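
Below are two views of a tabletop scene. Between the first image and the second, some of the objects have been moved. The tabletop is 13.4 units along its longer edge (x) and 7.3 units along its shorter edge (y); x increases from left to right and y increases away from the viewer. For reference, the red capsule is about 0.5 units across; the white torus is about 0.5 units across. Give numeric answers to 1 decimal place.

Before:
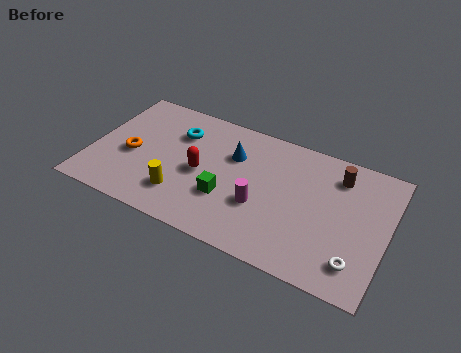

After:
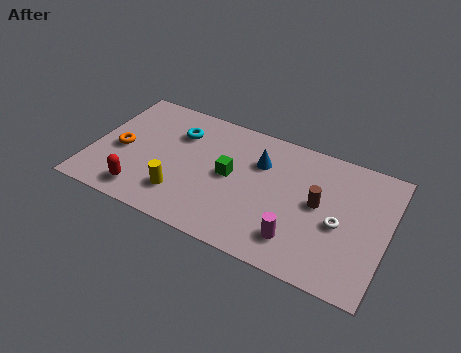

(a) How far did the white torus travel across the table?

1.9

From (12.2, 1.5) to (11.3, 3.2), the white torus covered √(0.9² + 1.7²) ≈ 1.9 units.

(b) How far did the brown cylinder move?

2.0

The brown cylinder was near (11.0, 5.8) before and (10.3, 3.9) after, so it travelled √(0.7² + 1.9²) ≈ 2.0 units.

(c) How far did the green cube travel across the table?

1.3

The green cube was near (6.3, 2.5) before and (6.3, 3.8) after, so it travelled √(0.0² + 1.3²) ≈ 1.3 units.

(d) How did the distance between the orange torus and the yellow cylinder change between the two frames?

+0.5

The distance was about 2.9 in the first image and 3.4 in the second, so they moved 0.5 units further apart.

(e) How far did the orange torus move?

0.5

From (1.8, 3.2) to (1.3, 3.3), the orange torus covered √(0.5² + 0.1²) ≈ 0.5 units.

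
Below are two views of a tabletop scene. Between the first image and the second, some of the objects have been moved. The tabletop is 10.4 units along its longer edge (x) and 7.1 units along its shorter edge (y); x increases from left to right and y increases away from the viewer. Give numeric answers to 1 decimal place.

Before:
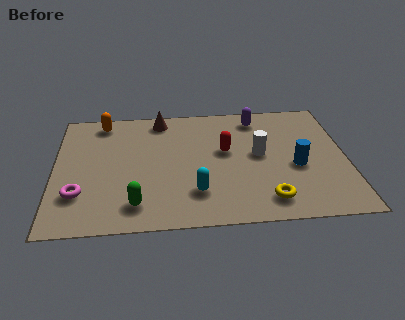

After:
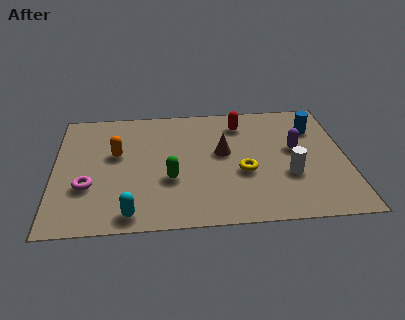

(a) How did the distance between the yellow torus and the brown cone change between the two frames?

-4.8

They were about 6.2 units apart before and 1.4 after — 4.8 units closer together.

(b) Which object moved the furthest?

the brown cone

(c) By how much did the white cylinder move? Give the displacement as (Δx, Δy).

(1.0, -1.3)

The white cylinder started near (7.3, 3.8) and ended near (8.3, 2.5).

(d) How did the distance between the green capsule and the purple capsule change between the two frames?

-1.7

They were about 6.4 units apart before and 4.7 after — 1.7 units closer together.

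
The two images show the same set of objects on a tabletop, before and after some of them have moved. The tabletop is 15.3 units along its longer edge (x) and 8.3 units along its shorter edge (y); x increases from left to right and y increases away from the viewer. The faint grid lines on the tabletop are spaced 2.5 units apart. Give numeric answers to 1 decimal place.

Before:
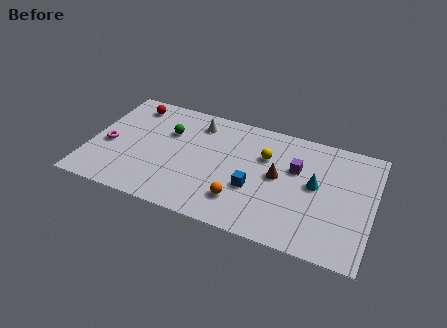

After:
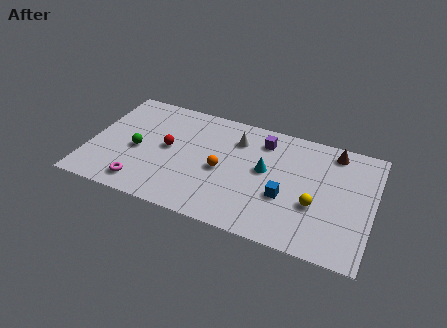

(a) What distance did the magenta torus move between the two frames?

3.1

The magenta torus moved from about (1.0, 3.6) to (3.1, 1.3), a distance of √(2.1² + 2.3²) ≈ 3.1.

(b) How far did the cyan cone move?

2.7

From (12.2, 4.5) to (9.5, 4.6), the cyan cone covered √(2.7² + 0.1²) ≈ 2.7 units.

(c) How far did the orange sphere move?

2.2

The orange sphere moved from about (8.4, 2.0) to (7.2, 3.8), a distance of √(1.2² + 1.8²) ≈ 2.2.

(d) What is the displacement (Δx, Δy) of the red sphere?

(2.3, -2.6)

The red sphere was at about (1.9, 7.0) and moved to about (4.2, 4.4).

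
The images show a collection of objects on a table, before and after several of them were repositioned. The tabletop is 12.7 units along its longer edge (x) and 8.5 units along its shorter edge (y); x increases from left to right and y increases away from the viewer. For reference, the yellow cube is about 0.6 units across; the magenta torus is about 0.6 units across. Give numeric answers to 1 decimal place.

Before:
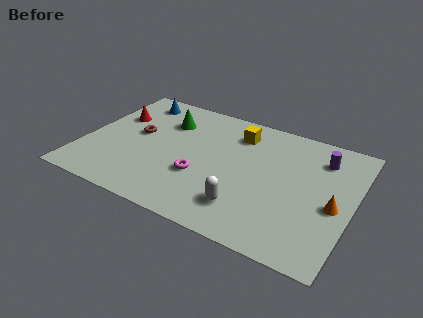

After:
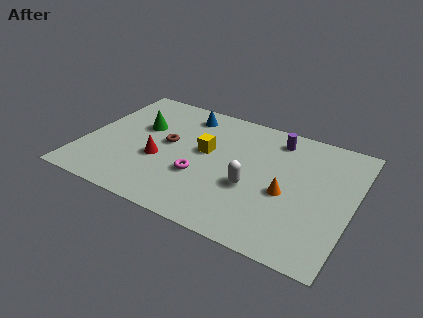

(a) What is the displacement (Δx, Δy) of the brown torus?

(1.5, -0.1)

The brown torus was at about (2.4, 4.7) and moved to about (3.9, 4.6).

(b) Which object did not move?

the magenta torus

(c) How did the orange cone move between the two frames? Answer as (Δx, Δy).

(-2.2, -0.1)

The orange cone was at about (11.9, 3.7) and moved to about (9.7, 3.6).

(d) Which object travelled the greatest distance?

the red cone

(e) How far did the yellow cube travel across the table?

2.3

From (7.0, 6.7) to (5.7, 4.8), the yellow cube covered √(1.3² + 1.9²) ≈ 2.3 units.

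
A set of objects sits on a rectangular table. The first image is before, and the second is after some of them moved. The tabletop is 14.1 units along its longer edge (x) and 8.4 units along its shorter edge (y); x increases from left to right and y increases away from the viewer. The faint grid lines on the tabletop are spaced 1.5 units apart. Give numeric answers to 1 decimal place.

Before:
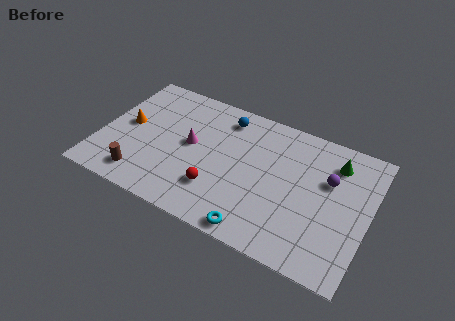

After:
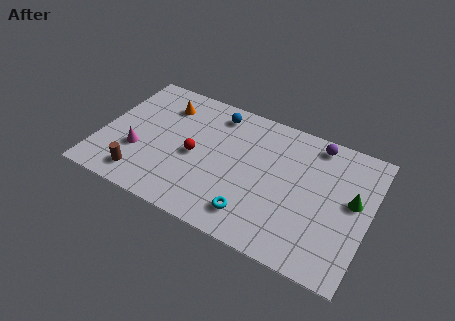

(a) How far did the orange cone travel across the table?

2.7

The orange cone moved from about (1.3, 4.4) to (3.0, 6.5), a distance of √(1.7² + 2.1²) ≈ 2.7.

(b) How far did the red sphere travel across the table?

2.1

The red sphere moved from about (6.4, 2.3) to (5.0, 3.9), a distance of √(1.4² + 1.6²) ≈ 2.1.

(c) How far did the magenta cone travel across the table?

3.1

The magenta cone moved from about (4.7, 4.5) to (2.1, 2.9), a distance of √(2.6² + 1.6²) ≈ 3.1.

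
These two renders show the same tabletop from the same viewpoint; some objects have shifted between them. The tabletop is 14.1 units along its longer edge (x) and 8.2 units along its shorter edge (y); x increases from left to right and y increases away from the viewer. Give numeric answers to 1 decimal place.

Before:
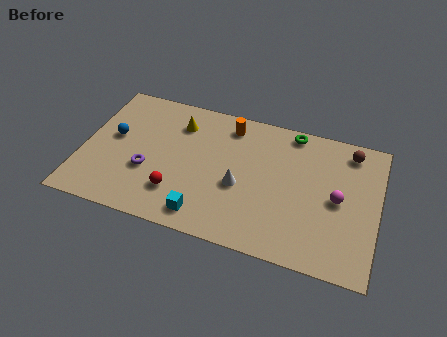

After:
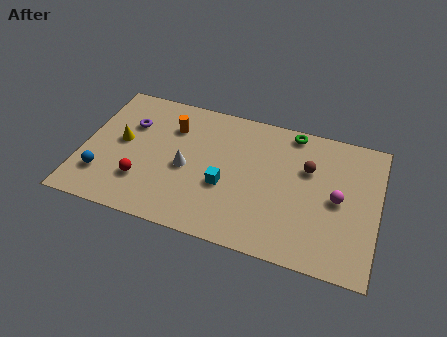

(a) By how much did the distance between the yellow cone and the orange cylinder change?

+0.3

They were about 2.5 units apart before and 2.8 after — 0.3 units further apart.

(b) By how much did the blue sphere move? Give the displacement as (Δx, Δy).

(-0.3, -2.5)

The blue sphere was at about (1.4, 4.6) and moved to about (1.1, 2.1).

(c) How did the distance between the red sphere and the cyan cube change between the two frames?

+2.3

Before: roughly 1.7 units apart; after: 4.0. That's 2.3 units further apart.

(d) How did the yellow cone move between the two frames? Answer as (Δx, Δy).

(-2.6, -1.9)

From the two frames, the yellow cone sits at roughly (4.4, 6.3) before and (1.8, 4.4) after.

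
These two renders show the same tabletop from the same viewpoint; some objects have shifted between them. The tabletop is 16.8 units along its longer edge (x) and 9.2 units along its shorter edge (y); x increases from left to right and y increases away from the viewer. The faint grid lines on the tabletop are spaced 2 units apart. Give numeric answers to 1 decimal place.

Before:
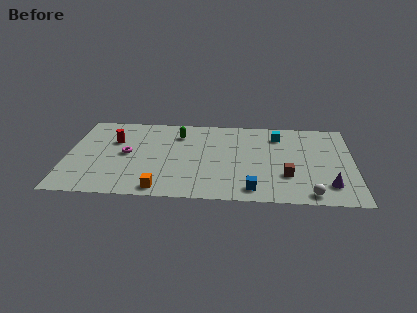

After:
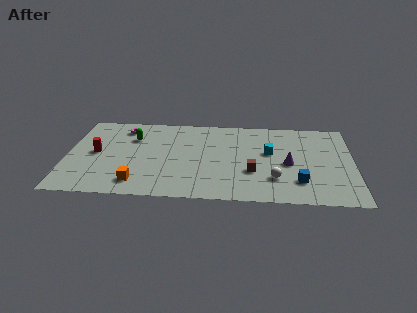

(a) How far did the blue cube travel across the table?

2.9

From (10.9, 1.3) to (13.6, 2.3), the blue cube covered √(2.7² + 1.0²) ≈ 2.9 units.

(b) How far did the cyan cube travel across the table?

2.0

The cyan cube was near (12.4, 7.3) before and (11.9, 5.4) after, so it travelled √(0.5² + 1.9²) ≈ 2.0 units.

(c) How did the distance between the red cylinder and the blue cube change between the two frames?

+2.6

The distance was about 9.5 in the first image and 12.1 in the second, so they moved 2.6 units further apart.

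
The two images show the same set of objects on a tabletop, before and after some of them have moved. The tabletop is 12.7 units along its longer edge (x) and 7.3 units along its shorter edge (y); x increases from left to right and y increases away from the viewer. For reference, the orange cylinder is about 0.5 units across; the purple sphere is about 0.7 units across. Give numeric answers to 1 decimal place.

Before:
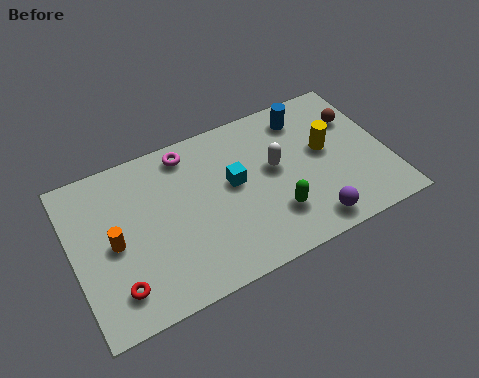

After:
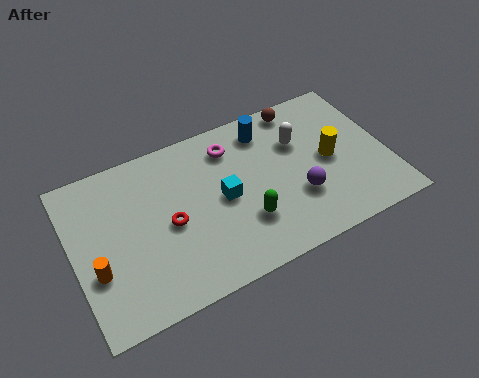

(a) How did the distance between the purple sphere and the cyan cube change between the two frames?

-1.0

They were about 4.1 units apart before and 3.1 after — 1.0 units closer together.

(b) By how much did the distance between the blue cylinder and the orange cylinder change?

-0.4

The distance was about 8.5 in the first image and 8.1 in the second, so they moved 0.4 units closer together.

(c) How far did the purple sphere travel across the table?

1.4

The purple sphere was near (9.2, 1.0) before and (8.9, 2.4) after, so it travelled √(0.3² + 1.4²) ≈ 1.4 units.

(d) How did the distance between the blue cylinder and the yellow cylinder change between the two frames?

+1.3

Before: roughly 2.0 units apart; after: 3.3. That's 1.3 units further apart.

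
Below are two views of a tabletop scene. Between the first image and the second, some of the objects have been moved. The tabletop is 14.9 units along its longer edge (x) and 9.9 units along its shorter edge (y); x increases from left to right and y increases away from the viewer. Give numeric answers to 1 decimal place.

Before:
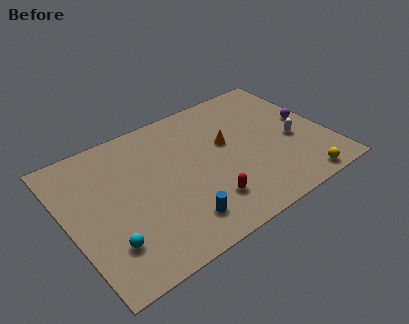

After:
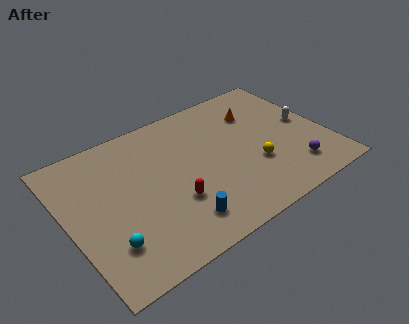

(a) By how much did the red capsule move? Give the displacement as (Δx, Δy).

(-1.7, 1.0)

The red capsule started near (7.4, 2.3) and ended near (5.7, 3.3).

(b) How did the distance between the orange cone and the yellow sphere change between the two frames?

-2.0

The distance was about 5.9 in the first image and 3.9 in the second, so they moved 2.0 units closer together.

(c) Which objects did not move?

the cyan sphere and the blue cylinder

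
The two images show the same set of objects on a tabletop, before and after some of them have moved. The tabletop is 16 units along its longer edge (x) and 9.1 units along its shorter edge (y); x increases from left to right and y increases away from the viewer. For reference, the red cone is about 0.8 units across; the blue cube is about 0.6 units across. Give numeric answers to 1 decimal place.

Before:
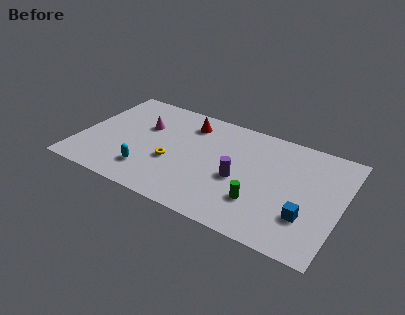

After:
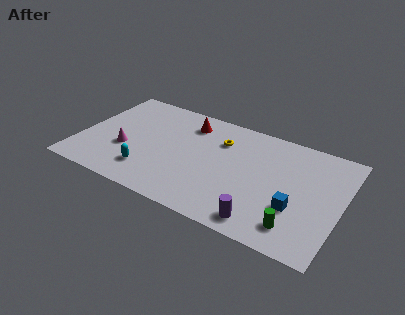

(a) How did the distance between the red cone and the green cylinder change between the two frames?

+2.3

They were about 6.9 units apart before and 9.2 after — 2.3 units further apart.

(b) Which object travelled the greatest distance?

the yellow torus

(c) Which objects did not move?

the cyan capsule and the red cone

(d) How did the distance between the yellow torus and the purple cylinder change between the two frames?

+2.2

Before: roughly 4.1 units apart; after: 6.3. That's 2.2 units further apart.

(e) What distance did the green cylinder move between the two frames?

2.5

The green cylinder was near (11.3, 2.6) before and (13.6, 1.7) after, so it travelled √(2.3² + 0.9²) ≈ 2.5 units.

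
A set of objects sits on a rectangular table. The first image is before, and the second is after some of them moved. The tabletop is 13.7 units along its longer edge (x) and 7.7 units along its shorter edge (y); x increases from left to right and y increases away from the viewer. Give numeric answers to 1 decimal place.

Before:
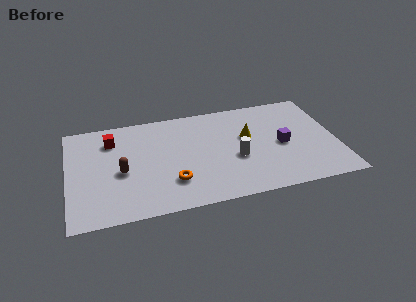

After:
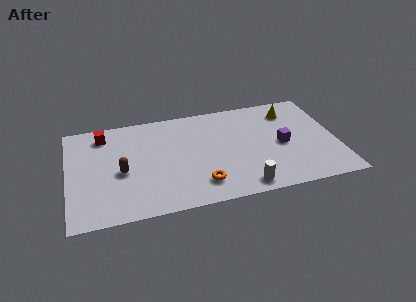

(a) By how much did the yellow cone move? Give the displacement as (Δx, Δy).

(2.3, 1.5)

The yellow cone was at about (9.2, 4.6) and moved to about (11.5, 6.1).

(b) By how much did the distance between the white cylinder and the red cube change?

+1.9

Before: roughly 6.8 units apart; after: 8.7. That's 1.9 units further apart.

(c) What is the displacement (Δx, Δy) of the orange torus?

(1.4, -0.5)

The orange torus started near (5.2, 2.1) and ended near (6.6, 1.6).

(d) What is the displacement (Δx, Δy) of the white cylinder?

(0.2, -2.2)

The white cylinder started near (8.5, 3.1) and ended near (8.7, 0.9).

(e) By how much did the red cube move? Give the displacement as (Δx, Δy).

(-0.4, 0.5)

From the two frames, the red cube sits at roughly (2.3, 5.9) before and (1.9, 6.4) after.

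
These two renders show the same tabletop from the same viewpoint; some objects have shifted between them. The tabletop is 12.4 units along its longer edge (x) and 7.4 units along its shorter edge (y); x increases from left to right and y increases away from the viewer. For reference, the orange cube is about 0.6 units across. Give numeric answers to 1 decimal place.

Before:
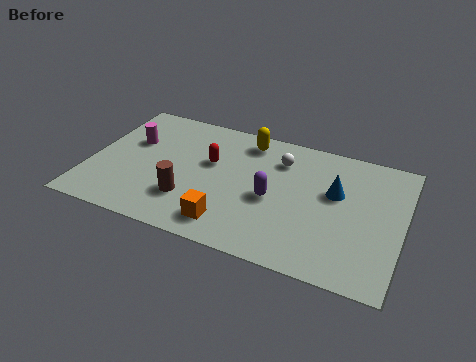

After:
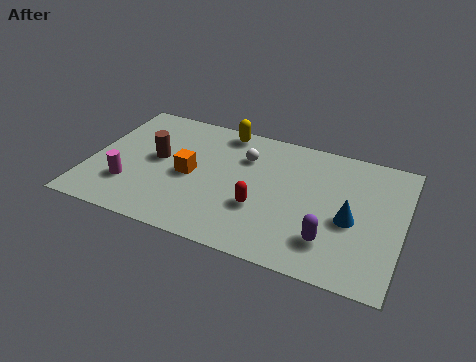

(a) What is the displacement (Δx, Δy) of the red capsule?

(2.2, -1.9)

The red capsule was at about (4.7, 4.5) and moved to about (6.9, 2.6).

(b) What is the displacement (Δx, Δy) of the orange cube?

(-1.8, 2.2)

From the two frames, the orange cube sits at roughly (5.8, 1.3) before and (4.0, 3.5) after.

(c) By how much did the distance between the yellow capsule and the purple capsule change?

+3.4

The distance was about 3.3 in the first image and 6.7 in the second, so they moved 3.4 units further apart.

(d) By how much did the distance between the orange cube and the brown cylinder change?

-0.4

They were about 1.9 units apart before and 1.5 after — 0.4 units closer together.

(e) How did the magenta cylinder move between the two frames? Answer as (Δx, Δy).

(0.2, -2.6)

From the two frames, the magenta cylinder sits at roughly (1.5, 4.7) before and (1.7, 2.1) after.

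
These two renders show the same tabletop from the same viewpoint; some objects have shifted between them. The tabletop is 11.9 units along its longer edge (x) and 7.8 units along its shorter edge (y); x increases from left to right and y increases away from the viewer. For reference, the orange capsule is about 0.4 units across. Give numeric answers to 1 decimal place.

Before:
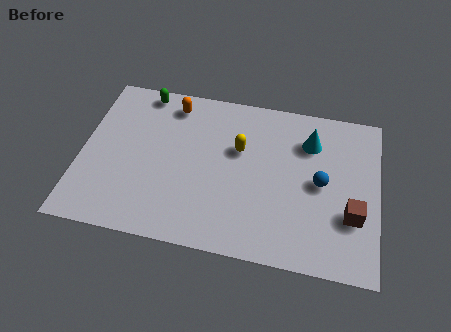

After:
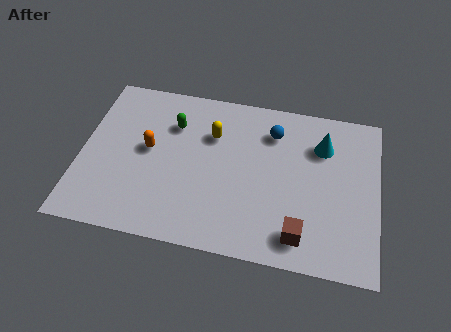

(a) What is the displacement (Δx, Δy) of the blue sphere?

(-2.0, 2.1)

From the two frames, the blue sphere sits at roughly (9.6, 3.9) before and (7.6, 6.0) after.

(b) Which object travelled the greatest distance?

the blue sphere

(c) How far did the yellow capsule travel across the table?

1.2

The yellow capsule was near (6.3, 4.9) before and (5.2, 5.4) after, so it travelled √(1.1² + 0.5²) ≈ 1.2 units.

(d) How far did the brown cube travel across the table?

2.4

The brown cube moved from about (10.9, 2.6) to (8.9, 1.3), a distance of √(2.0² + 1.3²) ≈ 2.4.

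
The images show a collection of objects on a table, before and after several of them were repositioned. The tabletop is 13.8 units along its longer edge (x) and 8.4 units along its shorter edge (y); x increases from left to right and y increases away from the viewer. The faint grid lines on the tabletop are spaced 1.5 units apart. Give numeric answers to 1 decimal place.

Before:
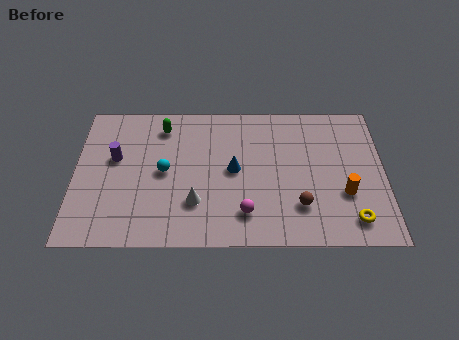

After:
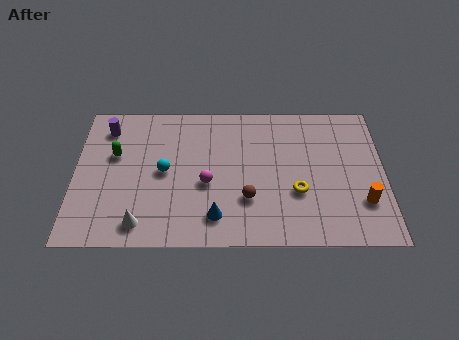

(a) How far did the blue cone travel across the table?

2.8

The blue cone moved from about (7.1, 4.3) to (6.3, 1.6), a distance of √(0.8² + 2.7²) ≈ 2.8.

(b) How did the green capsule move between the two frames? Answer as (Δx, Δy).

(-2.1, -1.7)

The green capsule was at about (3.9, 6.9) and moved to about (1.8, 5.2).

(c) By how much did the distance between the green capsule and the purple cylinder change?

-1.2

They were about 2.8 units apart before and 1.6 after — 1.2 units closer together.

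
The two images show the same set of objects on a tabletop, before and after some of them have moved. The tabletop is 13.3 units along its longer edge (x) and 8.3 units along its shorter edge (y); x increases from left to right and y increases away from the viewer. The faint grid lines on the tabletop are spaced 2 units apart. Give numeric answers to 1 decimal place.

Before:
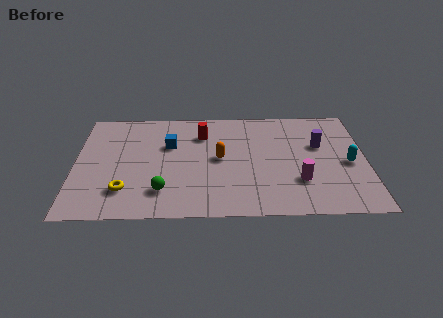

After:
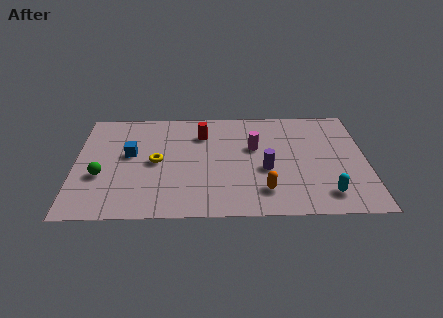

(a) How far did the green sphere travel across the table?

3.0

The green sphere moved from about (4.0, 1.9) to (1.2, 3.1), a distance of √(2.8² + 1.2²) ≈ 3.0.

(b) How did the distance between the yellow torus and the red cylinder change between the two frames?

-2.5

Before: roughly 5.5 units apart; after: 3.0. That's 2.5 units closer together.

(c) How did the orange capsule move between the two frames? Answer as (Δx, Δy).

(2.0, -2.5)

The orange capsule started near (6.6, 4.3) and ended near (8.6, 1.8).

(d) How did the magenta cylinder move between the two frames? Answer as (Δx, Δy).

(-2.0, 2.6)

From the two frames, the magenta cylinder sits at roughly (10.2, 2.5) before and (8.2, 5.1) after.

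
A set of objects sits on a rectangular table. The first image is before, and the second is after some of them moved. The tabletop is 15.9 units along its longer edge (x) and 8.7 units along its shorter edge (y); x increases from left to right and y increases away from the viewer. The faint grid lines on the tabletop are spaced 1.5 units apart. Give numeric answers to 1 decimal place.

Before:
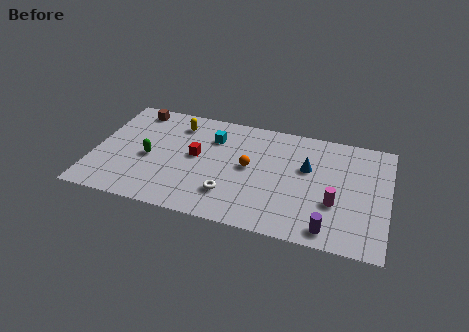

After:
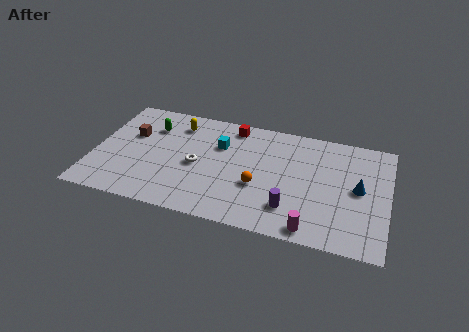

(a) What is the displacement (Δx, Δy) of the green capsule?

(-0.1, 2.5)

The green capsule was at about (3.0, 3.9) and moved to about (2.9, 6.4).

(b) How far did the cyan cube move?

0.6

The cyan cube moved from about (6.3, 6.4) to (6.7, 5.9), a distance of √(0.4² + 0.5²) ≈ 0.6.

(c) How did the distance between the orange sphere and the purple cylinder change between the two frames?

-3.5

Before: roughly 5.7 units apart; after: 2.2. That's 3.5 units closer together.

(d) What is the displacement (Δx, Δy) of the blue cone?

(2.8, -0.9)

From the two frames, the blue cone sits at roughly (11.5, 5.4) before and (14.3, 4.5) after.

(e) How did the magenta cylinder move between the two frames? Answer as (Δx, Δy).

(-1.1, -2.2)

The magenta cylinder started near (13.1, 3.1) and ended near (12.0, 0.9).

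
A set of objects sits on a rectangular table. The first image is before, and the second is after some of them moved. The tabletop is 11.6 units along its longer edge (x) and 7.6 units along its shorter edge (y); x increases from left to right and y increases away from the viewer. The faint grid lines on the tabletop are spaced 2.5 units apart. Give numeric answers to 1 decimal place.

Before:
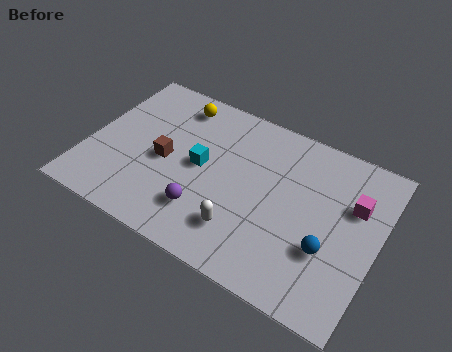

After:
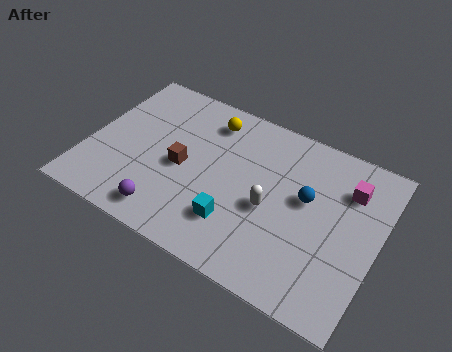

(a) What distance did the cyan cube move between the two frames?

2.5

From (4.5, 3.9) to (6.2, 2.0), the cyan cube covered √(1.7² + 1.9²) ≈ 2.5 units.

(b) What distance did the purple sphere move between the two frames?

1.6

The purple sphere was near (5.0, 1.9) before and (3.6, 1.1) after, so it travelled √(1.4² + 0.8²) ≈ 1.6 units.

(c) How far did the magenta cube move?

0.7

From (10.5, 5.0) to (10.2, 5.6), the magenta cube covered √(0.3² + 0.6²) ≈ 0.7 units.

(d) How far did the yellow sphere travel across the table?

1.4

From (3.1, 6.4) to (4.5, 6.2), the yellow sphere covered √(1.4² + 0.2²) ≈ 1.4 units.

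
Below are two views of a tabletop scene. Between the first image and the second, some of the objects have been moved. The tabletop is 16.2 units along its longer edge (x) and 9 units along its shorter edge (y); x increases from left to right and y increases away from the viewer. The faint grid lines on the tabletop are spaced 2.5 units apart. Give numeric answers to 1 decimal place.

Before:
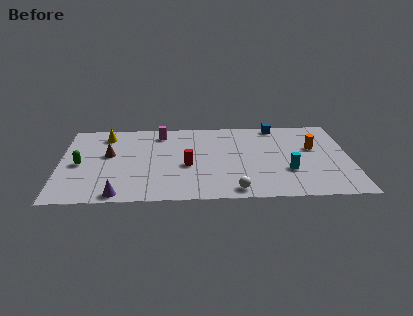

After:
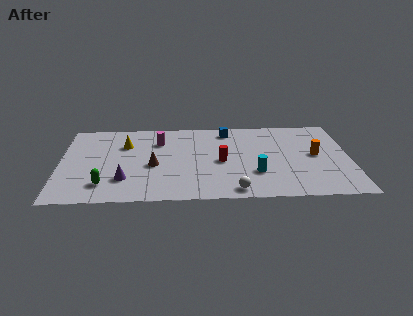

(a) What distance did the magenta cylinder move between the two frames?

0.9

The magenta cylinder was near (5.6, 7.5) before and (5.5, 6.6) after, so it travelled √(0.1² + 0.9²) ≈ 0.9 units.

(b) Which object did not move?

the white sphere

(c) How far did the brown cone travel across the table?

2.8

The brown cone moved from about (2.7, 5.2) to (5.2, 3.9), a distance of √(2.5² + 1.3²) ≈ 2.8.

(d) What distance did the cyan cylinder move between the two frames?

1.8

The cyan cylinder moved from about (12.7, 3.0) to (10.9, 2.8), a distance of √(1.8² + 0.2²) ≈ 1.8.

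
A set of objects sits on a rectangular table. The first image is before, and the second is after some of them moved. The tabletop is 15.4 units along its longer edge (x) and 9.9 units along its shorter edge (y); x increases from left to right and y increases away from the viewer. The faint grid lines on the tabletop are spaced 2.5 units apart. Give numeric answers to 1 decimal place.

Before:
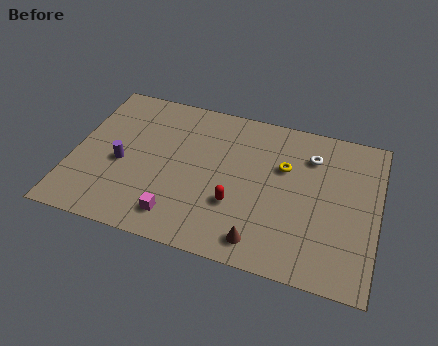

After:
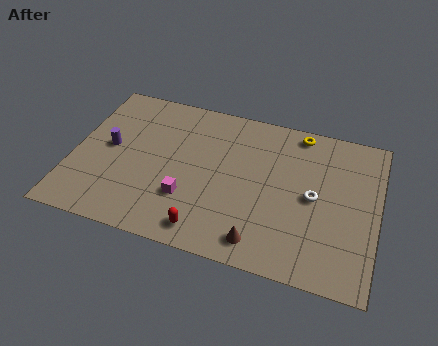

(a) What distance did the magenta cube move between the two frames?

1.4

The magenta cube moved from about (5.6, 1.7) to (6.0, 3.0), a distance of √(0.4² + 1.3²) ≈ 1.4.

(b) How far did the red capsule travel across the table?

2.4

The red capsule was near (8.4, 3.3) before and (7.1, 1.3) after, so it travelled √(1.3² + 2.0²) ≈ 2.4 units.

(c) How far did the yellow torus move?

2.6

The yellow torus was near (10.6, 6.4) before and (11.2, 8.9) after, so it travelled √(0.6² + 2.5²) ≈ 2.6 units.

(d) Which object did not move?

the brown cone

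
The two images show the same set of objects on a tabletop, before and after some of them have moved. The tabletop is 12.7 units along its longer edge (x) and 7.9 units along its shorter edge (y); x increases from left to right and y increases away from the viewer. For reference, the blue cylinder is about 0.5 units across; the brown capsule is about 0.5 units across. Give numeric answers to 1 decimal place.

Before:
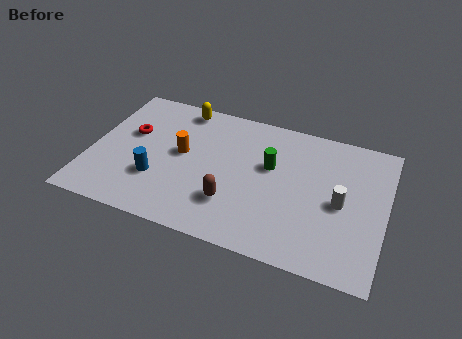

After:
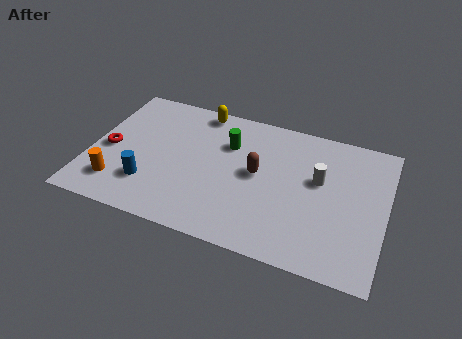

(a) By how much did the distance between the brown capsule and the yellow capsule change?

-1.5

Before: roughly 5.5 units apart; after: 4.0. That's 1.5 units closer together.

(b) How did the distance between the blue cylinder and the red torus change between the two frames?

-0.3

The distance was about 2.7 in the first image and 2.4 in the second, so they moved 0.3 units closer together.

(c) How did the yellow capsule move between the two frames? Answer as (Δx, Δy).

(0.8, 0.1)

The yellow capsule was at about (3.6, 7.0) and moved to about (4.4, 7.1).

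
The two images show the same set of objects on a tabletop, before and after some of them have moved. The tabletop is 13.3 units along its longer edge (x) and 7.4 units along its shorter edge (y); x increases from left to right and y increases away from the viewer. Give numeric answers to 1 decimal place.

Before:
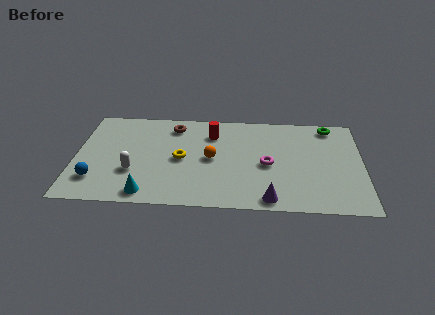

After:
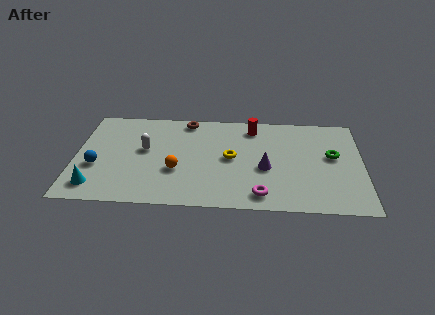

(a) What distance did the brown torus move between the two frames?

0.8

From (4.5, 6.1) to (5.1, 6.6), the brown torus covered √(0.6² + 0.5²) ≈ 0.8 units.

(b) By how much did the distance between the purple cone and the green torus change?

-3.1

The distance was about 6.4 in the first image and 3.3 in the second, so they moved 3.1 units closer together.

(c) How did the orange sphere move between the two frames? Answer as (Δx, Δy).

(-1.6, -1.0)

The orange sphere was at about (6.3, 3.7) and moved to about (4.7, 2.7).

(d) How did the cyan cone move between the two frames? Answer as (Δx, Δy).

(-2.4, 0.4)

The cyan cone was at about (3.4, 0.9) and moved to about (1.0, 1.3).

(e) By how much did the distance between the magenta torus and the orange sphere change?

+1.6

They were about 2.6 units apart before and 4.2 after — 1.6 units further apart.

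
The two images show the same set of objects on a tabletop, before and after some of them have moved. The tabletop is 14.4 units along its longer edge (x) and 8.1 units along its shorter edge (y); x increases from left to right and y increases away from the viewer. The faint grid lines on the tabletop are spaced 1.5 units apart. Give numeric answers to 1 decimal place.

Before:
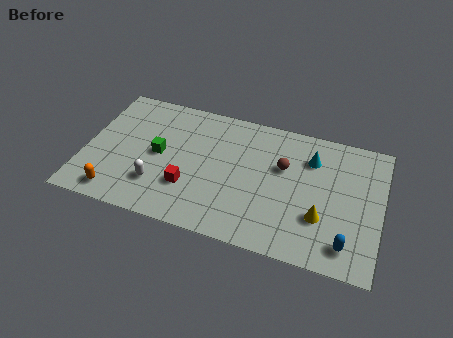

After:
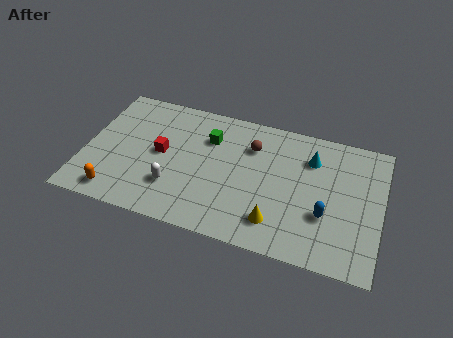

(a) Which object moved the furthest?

the green cube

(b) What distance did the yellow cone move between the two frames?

2.3

The yellow cone was near (11.6, 2.6) before and (9.5, 1.7) after, so it travelled √(2.1² + 0.9²) ≈ 2.3 units.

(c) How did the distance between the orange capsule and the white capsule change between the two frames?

+0.8

The distance was about 2.2 in the first image and 3.0 in the second, so they moved 0.8 units further apart.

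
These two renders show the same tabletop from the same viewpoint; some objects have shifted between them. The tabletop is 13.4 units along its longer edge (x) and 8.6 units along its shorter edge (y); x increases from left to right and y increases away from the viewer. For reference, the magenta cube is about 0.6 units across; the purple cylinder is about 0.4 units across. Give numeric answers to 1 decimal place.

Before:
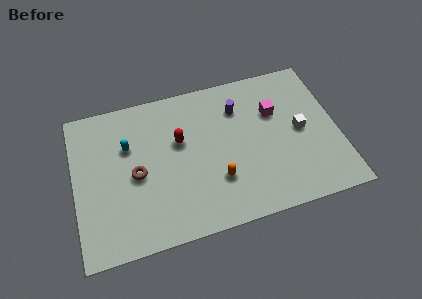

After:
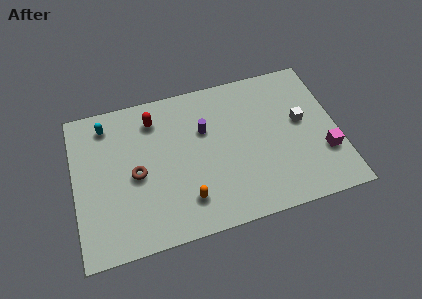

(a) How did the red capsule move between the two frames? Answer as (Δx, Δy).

(-1.2, 1.6)

The red capsule was at about (5.4, 5.3) and moved to about (4.2, 6.9).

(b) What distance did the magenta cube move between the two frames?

3.8

The magenta cube moved from about (10.3, 5.7) to (12.6, 2.7), a distance of √(2.3² + 3.0²) ≈ 3.8.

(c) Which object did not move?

the brown torus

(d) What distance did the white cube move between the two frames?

0.5

The white cube moved from about (11.5, 4.3) to (11.6, 4.8), a distance of √(0.1² + 0.5²) ≈ 0.5.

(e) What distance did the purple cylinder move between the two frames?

2.0

From (8.5, 6.4) to (6.7, 5.6), the purple cylinder covered √(1.8² + 0.8²) ≈ 2.0 units.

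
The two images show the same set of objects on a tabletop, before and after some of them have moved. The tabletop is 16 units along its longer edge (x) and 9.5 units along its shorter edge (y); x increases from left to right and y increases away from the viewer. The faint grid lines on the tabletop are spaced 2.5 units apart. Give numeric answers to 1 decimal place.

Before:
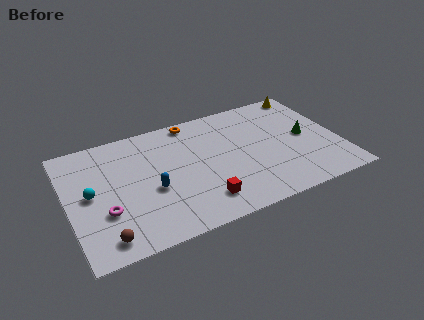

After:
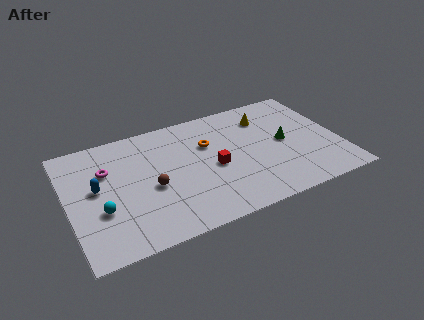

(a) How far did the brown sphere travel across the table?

4.1

From (1.8, 1.3) to (4.8, 4.1), the brown sphere covered √(3.0² + 2.8²) ≈ 4.1 units.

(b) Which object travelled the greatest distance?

the brown sphere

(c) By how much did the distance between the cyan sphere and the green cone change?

-1.7

The distance was about 12.8 in the first image and 11.1 in the second, so they moved 1.7 units closer together.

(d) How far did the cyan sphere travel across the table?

1.6

The cyan sphere moved from about (1.3, 4.9) to (1.8, 3.4), a distance of √(0.5² + 1.5²) ≈ 1.6.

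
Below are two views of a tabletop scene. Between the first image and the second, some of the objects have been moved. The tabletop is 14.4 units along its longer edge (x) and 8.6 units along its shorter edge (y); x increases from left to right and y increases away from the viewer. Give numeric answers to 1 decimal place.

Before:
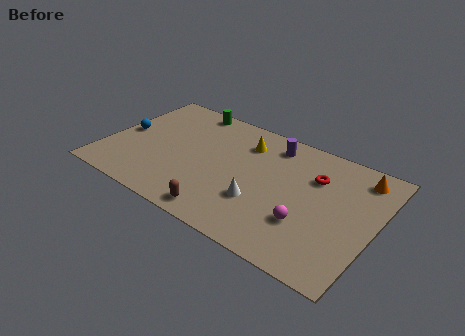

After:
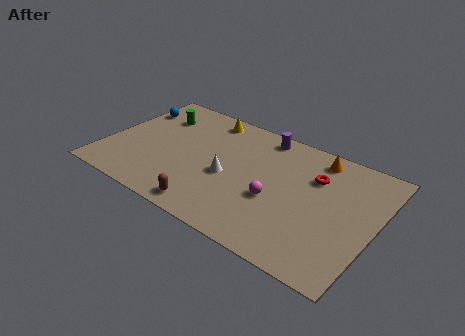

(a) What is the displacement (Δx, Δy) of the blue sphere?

(0.0, 2.1)

The blue sphere was at about (0.8, 4.3) and moved to about (0.8, 6.4).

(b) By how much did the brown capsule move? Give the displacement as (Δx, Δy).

(-0.7, 0.0)

The brown capsule started near (6.9, 1.0) and ended near (6.2, 1.0).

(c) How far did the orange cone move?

2.3

The orange cone was near (13.2, 7.2) before and (10.9, 7.4) after, so it travelled √(2.3² + 0.2²) ≈ 2.3 units.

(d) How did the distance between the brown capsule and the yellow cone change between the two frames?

+1.0

The distance was about 5.6 in the first image and 6.6 in the second, so they moved 1.0 units further apart.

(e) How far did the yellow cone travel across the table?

2.5

From (7.1, 6.6) to (4.8, 7.5), the yellow cone covered √(2.3² + 0.9²) ≈ 2.5 units.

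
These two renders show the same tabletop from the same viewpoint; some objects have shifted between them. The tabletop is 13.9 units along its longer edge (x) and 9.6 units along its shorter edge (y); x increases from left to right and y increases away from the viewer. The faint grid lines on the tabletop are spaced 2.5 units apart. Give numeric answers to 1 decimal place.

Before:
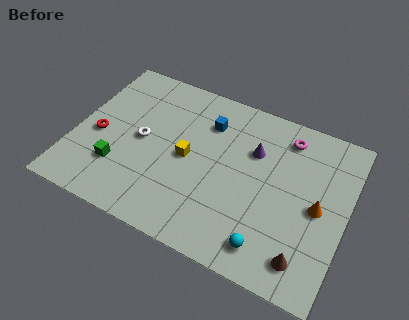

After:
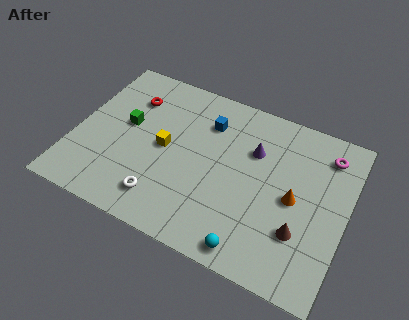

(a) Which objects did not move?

the purple cone and the blue cube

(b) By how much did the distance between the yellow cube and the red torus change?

-1.5

The distance was about 4.6 in the first image and 3.1 in the second, so they moved 1.5 units closer together.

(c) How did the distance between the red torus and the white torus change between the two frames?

+3.5

Before: roughly 2.3 units apart; after: 5.8. That's 3.5 units further apart.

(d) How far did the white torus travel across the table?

3.4

The white torus moved from about (3.4, 4.8) to (4.9, 1.8), a distance of √(1.5² + 3.0²) ≈ 3.4.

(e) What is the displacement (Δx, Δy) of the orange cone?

(-1.2, 0.0)

From the two frames, the orange cone sits at roughly (12.5, 4.6) before and (11.3, 4.6) after.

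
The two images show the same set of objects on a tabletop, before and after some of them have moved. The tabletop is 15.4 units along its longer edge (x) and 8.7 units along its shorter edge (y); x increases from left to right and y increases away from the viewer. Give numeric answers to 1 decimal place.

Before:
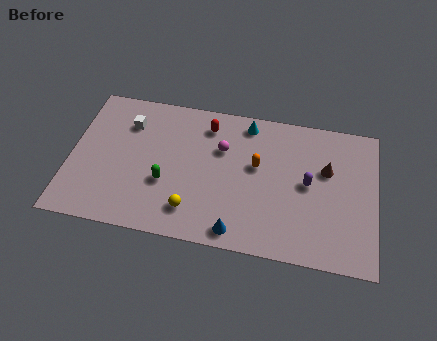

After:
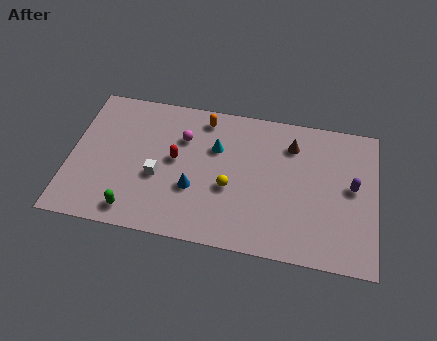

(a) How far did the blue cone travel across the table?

3.1

From (8.6, 1.0) to (6.3, 3.1), the blue cone covered √(2.3² + 2.1²) ≈ 3.1 units.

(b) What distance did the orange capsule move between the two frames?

3.7

From (9.4, 5.1) to (6.6, 7.5), the orange capsule covered √(2.8² + 2.4²) ≈ 3.7 units.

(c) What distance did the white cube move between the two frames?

3.4

From (2.8, 6.5) to (4.5, 3.5), the white cube covered √(1.7² + 3.0²) ≈ 3.4 units.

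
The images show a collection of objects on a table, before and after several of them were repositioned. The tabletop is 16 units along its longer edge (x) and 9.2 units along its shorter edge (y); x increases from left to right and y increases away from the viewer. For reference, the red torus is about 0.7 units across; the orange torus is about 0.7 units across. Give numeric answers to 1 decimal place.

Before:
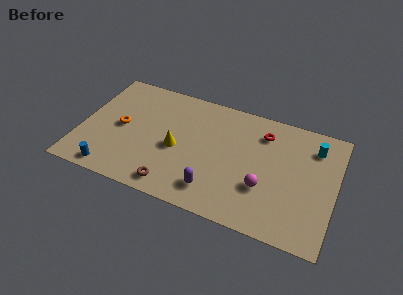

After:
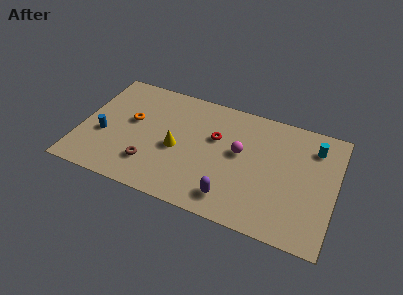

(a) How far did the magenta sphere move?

2.7

The magenta sphere was near (11.7, 3.1) before and (10.0, 5.2) after, so it travelled √(1.7² + 2.1²) ≈ 2.7 units.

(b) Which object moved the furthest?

the red torus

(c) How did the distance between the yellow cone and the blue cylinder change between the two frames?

-0.3

The distance was about 4.9 in the first image and 4.6 in the second, so they moved 0.3 units closer together.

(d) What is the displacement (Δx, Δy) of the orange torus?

(0.6, 0.7)

The orange torus was at about (2.5, 4.6) and moved to about (3.1, 5.3).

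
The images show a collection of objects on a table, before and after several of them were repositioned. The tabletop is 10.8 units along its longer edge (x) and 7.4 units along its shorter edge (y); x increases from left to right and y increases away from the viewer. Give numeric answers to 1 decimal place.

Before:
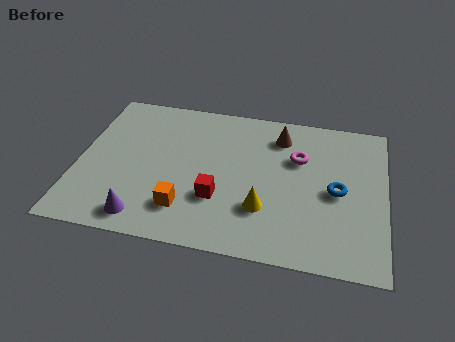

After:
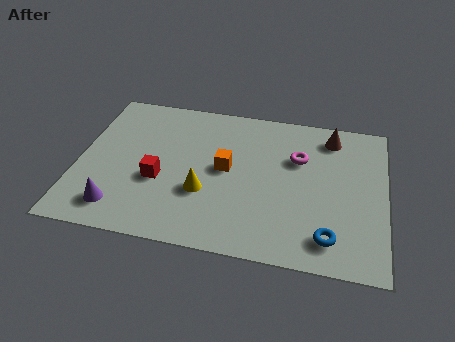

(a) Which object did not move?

the magenta torus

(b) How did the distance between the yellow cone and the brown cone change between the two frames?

+1.9

The distance was about 3.7 in the first image and 5.6 in the second, so they moved 1.9 units further apart.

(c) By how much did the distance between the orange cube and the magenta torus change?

-2.3

The distance was about 5.0 in the first image and 2.7 in the second, so they moved 2.3 units closer together.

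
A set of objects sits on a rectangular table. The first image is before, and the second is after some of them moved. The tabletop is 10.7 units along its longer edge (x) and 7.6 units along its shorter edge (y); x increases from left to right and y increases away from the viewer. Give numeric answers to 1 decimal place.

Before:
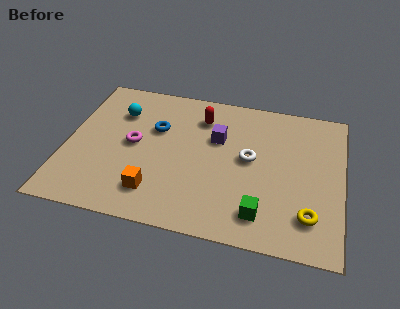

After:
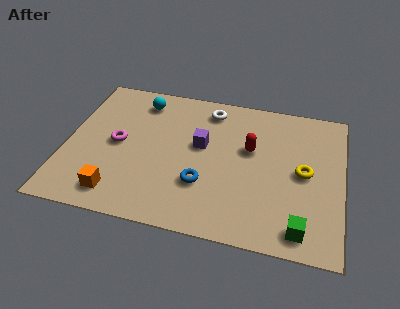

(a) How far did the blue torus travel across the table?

3.2

From (3.4, 4.9) to (5.4, 2.4), the blue torus covered √(2.0² + 2.5²) ≈ 3.2 units.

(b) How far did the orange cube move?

1.5

From (3.6, 1.6) to (2.2, 1.2), the orange cube covered √(1.4² + 0.4²) ≈ 1.5 units.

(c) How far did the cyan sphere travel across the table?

1.1

The cyan sphere moved from about (1.9, 5.5) to (2.7, 6.3), a distance of √(0.8² + 0.8²) ≈ 1.1.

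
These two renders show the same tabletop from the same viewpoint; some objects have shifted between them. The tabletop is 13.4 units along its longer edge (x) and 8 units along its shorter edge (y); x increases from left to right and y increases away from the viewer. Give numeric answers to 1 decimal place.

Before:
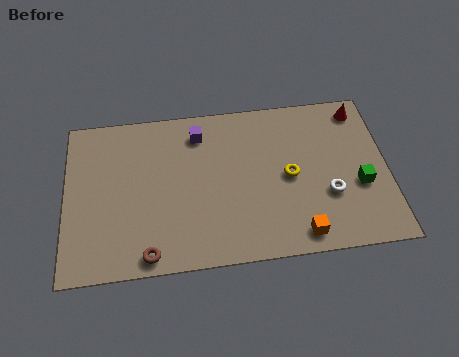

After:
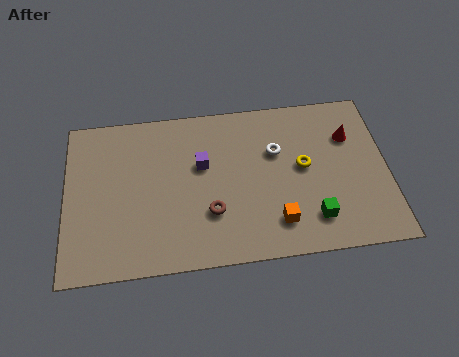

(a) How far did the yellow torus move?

0.7

The yellow torus moved from about (9.3, 3.9) to (9.9, 4.3), a distance of √(0.6² + 0.4²) ≈ 0.7.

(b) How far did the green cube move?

2.4

The green cube moved from about (12.2, 3.1) to (10.2, 1.7), a distance of √(2.0² + 1.4²) ≈ 2.4.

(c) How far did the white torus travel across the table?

3.2

The white torus was near (10.9, 2.8) before and (8.8, 5.2) after, so it travelled √(2.1² + 2.4²) ≈ 3.2 units.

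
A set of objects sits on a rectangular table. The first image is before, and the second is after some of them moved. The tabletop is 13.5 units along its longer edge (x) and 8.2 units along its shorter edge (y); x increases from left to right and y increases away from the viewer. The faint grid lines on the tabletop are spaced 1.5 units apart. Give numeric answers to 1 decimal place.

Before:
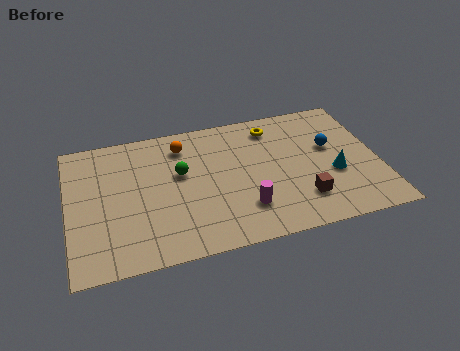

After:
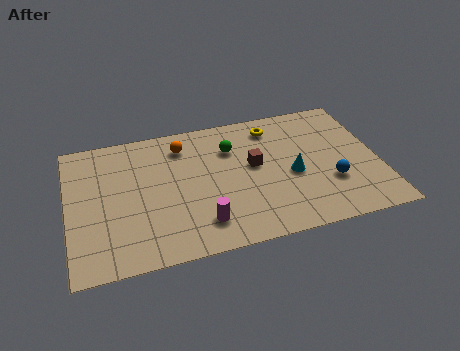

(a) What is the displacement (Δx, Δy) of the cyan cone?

(-1.8, 0.4)

The cyan cone started near (11.5, 3.2) and ended near (9.7, 3.6).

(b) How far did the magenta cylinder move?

1.9

The magenta cylinder was near (7.5, 2.1) before and (5.6, 1.7) after, so it travelled √(1.9² + 0.4²) ≈ 1.9 units.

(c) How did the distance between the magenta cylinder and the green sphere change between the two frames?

+0.7

The distance was about 3.8 in the first image and 4.5 in the second, so they moved 0.7 units further apart.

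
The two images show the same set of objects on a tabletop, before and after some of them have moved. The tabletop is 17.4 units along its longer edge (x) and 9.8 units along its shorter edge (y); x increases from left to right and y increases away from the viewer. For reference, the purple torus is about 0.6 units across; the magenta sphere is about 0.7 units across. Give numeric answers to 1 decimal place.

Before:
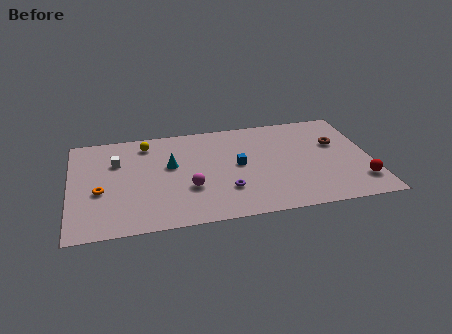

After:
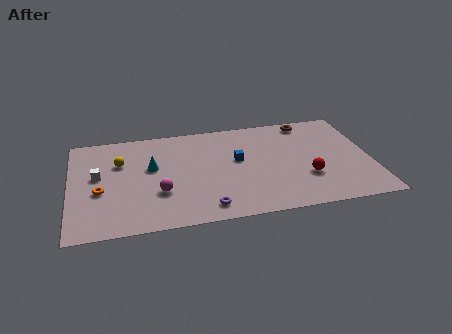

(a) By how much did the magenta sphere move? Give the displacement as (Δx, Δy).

(-1.7, -0.1)

The magenta sphere started near (6.8, 3.4) and ended near (5.1, 3.3).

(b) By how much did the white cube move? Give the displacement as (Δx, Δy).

(-1.1, -1.2)

From the two frames, the white cube sits at roughly (2.7, 6.7) before and (1.6, 5.5) after.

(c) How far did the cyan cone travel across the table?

1.1

From (5.8, 5.8) to (4.7, 5.8), the cyan cone covered √(1.1² + 0.0²) ≈ 1.1 units.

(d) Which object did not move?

the orange torus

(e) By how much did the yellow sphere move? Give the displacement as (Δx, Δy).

(-1.6, -1.6)

From the two frames, the yellow sphere sits at roughly (4.5, 8.2) before and (2.9, 6.6) after.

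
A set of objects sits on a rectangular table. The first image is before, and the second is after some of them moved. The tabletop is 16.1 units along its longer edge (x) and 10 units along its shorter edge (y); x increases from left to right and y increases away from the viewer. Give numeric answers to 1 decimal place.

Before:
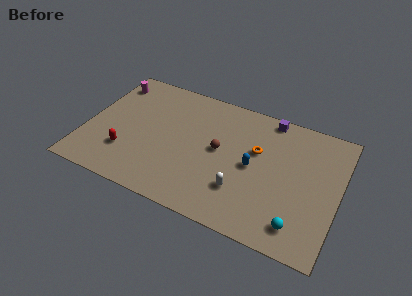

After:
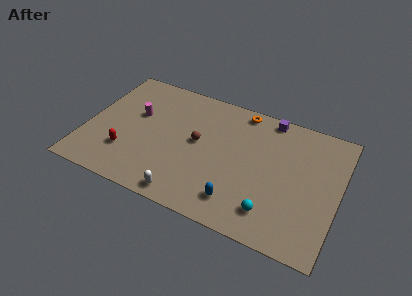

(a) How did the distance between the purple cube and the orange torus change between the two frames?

-1.1

They were about 2.9 units apart before and 1.8 after — 1.1 units closer together.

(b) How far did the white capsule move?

3.8

The white capsule moved from about (10.2, 2.8) to (6.9, 1.0), a distance of √(3.3² + 1.8²) ≈ 3.8.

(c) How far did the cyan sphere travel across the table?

1.7

The cyan sphere was near (13.9, 1.7) before and (12.2, 2.0) after, so it travelled √(1.7² + 0.3²) ≈ 1.7 units.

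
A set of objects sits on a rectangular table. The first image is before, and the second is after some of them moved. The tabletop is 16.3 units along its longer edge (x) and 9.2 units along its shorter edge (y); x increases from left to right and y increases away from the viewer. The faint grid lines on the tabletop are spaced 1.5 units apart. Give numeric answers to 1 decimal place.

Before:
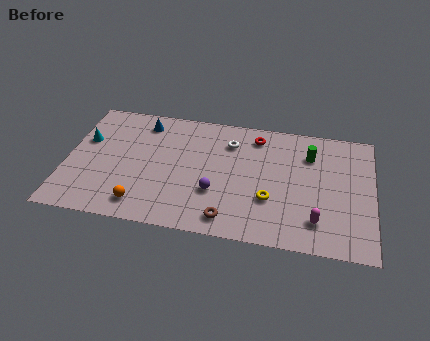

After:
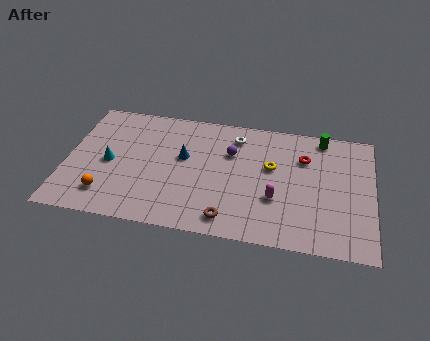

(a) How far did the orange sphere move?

1.9

The orange sphere was near (4.2, 1.5) before and (2.3, 1.9) after, so it travelled √(1.9² + 0.4²) ≈ 1.9 units.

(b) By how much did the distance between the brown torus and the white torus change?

+0.5

The distance was about 5.7 in the first image and 6.2 in the second, so they moved 0.5 units further apart.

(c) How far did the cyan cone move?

2.1

The cyan cone moved from about (0.9, 5.8) to (2.3, 4.3), a distance of √(1.4² + 1.5²) ≈ 2.1.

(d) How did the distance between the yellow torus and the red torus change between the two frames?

-2.7

Before: roughly 4.7 units apart; after: 2.0. That's 2.7 units closer together.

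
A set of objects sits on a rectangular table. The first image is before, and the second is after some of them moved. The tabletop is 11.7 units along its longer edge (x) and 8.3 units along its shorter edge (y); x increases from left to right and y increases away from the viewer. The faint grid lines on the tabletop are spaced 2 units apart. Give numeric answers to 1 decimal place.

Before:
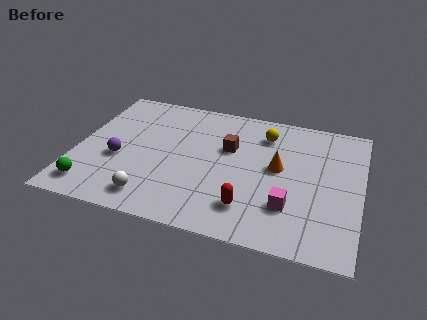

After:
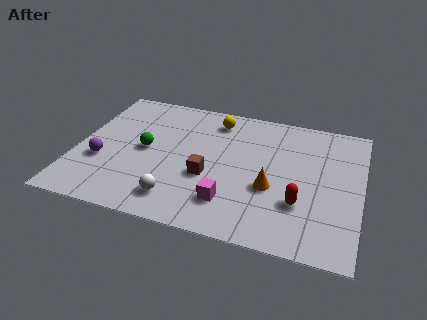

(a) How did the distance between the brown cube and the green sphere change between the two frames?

-3.7

The distance was about 6.6 in the first image and 2.9 in the second, so they moved 3.7 units closer together.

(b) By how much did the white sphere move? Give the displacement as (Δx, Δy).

(1.0, 0.2)

The white sphere was at about (3.4, 1.3) and moved to about (4.4, 1.5).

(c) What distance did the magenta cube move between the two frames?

2.4

The magenta cube moved from about (8.9, 2.3) to (6.5, 1.9), a distance of √(2.4² + 0.4²) ≈ 2.4.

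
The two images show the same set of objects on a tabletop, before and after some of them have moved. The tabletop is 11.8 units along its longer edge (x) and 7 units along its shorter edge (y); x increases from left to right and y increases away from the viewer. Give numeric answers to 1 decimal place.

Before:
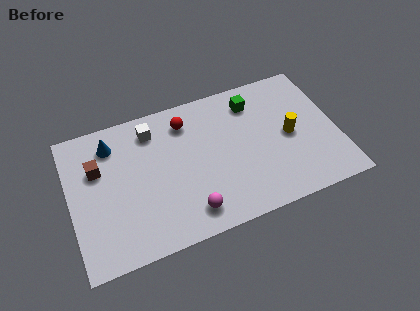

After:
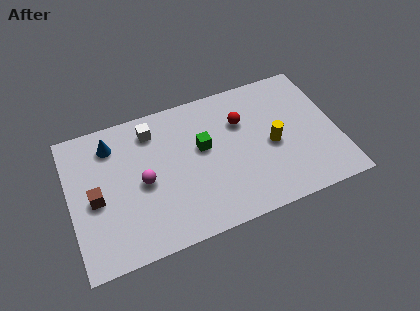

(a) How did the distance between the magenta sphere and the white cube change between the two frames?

-2.2

The distance was about 4.7 in the first image and 2.5 in the second, so they moved 2.2 units closer together.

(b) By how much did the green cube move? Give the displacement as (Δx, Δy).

(-2.4, -1.5)

The green cube was at about (8.3, 5.6) and moved to about (5.9, 4.1).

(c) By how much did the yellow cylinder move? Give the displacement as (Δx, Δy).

(-0.8, -0.2)

The yellow cylinder was at about (9.7, 3.4) and moved to about (8.9, 3.2).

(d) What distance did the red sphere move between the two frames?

2.5

From (5.3, 5.6) to (7.7, 4.8), the red sphere covered √(2.4² + 0.8²) ≈ 2.5 units.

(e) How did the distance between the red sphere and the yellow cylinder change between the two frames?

-2.9

They were about 4.9 units apart before and 2.0 after — 2.9 units closer together.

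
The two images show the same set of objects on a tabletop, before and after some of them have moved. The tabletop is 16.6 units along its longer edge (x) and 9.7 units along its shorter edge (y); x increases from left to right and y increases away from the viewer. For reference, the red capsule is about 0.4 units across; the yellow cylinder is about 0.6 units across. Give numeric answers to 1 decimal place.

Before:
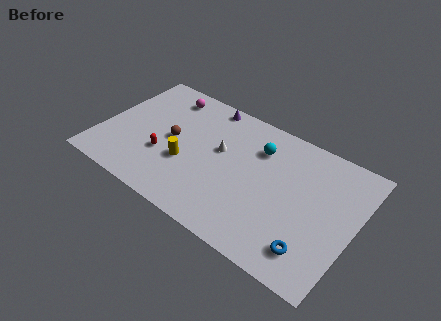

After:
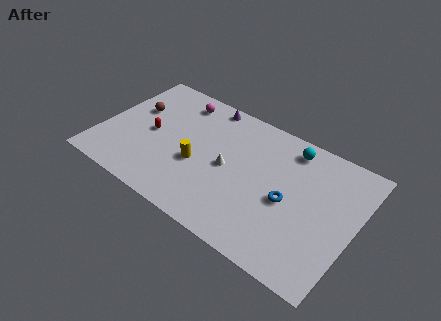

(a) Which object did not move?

the purple cone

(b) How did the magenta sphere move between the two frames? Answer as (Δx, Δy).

(0.9, 0.0)

The magenta sphere was at about (3.5, 8.2) and moved to about (4.4, 8.2).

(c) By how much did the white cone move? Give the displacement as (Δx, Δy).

(0.7, -1.0)

The white cone was at about (7.7, 5.7) and moved to about (8.4, 4.7).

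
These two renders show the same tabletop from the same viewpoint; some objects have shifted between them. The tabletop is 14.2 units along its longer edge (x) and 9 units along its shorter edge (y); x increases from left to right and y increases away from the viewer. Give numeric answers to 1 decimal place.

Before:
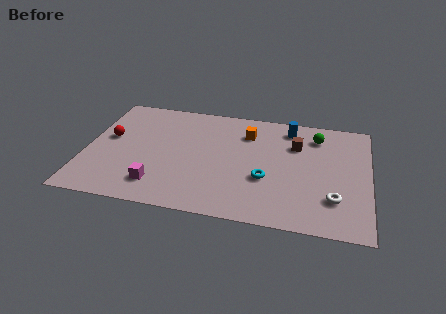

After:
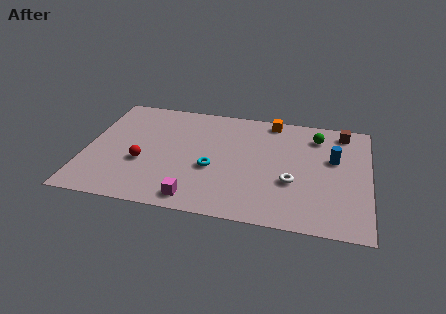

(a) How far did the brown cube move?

2.7

From (10.5, 6.3) to (12.8, 7.8), the brown cube covered √(2.3² + 1.5²) ≈ 2.7 units.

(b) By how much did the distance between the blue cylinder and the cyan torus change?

+1.9

They were about 4.4 units apart before and 6.3 after — 1.9 units further apart.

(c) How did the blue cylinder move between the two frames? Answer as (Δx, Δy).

(2.3, -2.1)

From the two frames, the blue cylinder sits at roughly (10.1, 7.6) before and (12.4, 5.5) after.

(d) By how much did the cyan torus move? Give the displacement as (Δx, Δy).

(-2.7, 0.3)

From the two frames, the cyan torus sits at roughly (9.1, 3.3) before and (6.4, 3.6) after.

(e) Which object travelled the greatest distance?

the blue cylinder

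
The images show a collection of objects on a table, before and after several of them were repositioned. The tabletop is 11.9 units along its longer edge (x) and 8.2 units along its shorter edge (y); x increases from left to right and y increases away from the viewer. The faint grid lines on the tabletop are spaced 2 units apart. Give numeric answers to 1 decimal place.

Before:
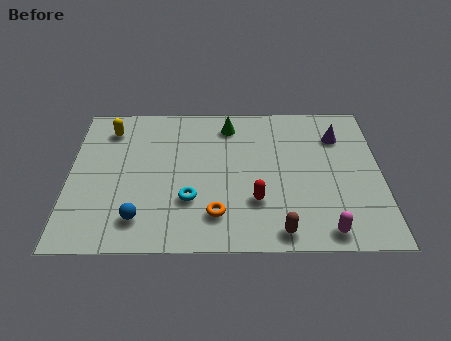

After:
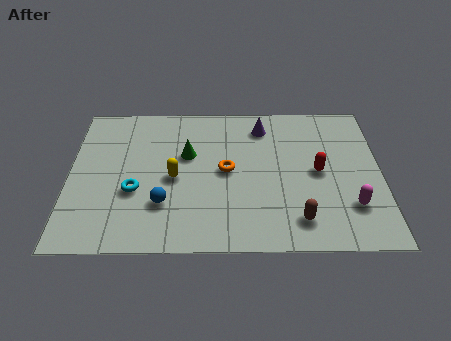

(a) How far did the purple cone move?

3.0

The purple cone moved from about (10.3, 6.1) to (7.4, 6.7), a distance of √(2.9² + 0.6²) ≈ 3.0.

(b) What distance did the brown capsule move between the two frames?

0.9

The brown capsule moved from about (8.0, 0.9) to (8.7, 1.5), a distance of √(0.7² + 0.6²) ≈ 0.9.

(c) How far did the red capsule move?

2.9

From (7.1, 2.5) to (9.5, 4.1), the red capsule covered √(2.4² + 1.6²) ≈ 2.9 units.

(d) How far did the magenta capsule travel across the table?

1.6

From (9.7, 0.9) to (10.7, 2.2), the magenta capsule covered √(1.0² + 1.3²) ≈ 1.6 units.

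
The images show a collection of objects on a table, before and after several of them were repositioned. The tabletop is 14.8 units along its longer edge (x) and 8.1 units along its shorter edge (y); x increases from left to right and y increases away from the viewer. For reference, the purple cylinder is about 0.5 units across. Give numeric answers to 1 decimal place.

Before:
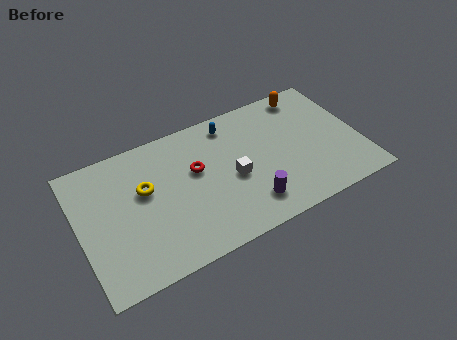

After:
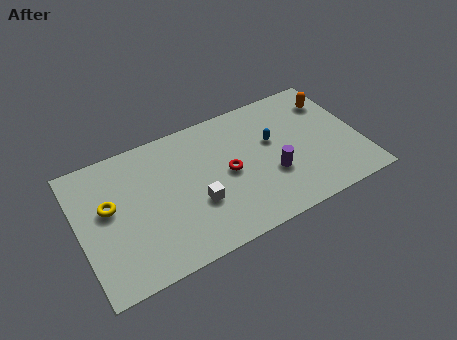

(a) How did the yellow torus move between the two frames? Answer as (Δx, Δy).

(-1.9, -0.2)

The yellow torus was at about (3.5, 4.9) and moved to about (1.6, 4.7).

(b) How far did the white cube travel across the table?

2.1

The white cube was near (8.0, 3.6) before and (6.0, 2.9) after, so it travelled √(2.0² + 0.7²) ≈ 2.1 units.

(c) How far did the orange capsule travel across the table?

1.5

The orange capsule moved from about (12.5, 7.1) to (13.7, 6.2), a distance of √(1.2² + 0.9²) ≈ 1.5.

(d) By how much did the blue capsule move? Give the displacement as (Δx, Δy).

(2.0, -2.0)

The blue capsule was at about (8.3, 6.9) and moved to about (10.3, 4.9).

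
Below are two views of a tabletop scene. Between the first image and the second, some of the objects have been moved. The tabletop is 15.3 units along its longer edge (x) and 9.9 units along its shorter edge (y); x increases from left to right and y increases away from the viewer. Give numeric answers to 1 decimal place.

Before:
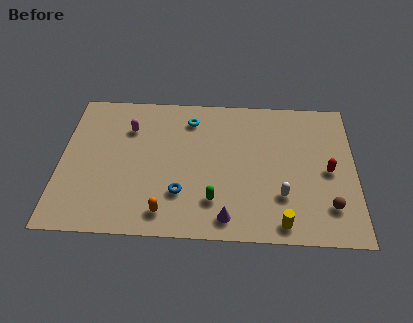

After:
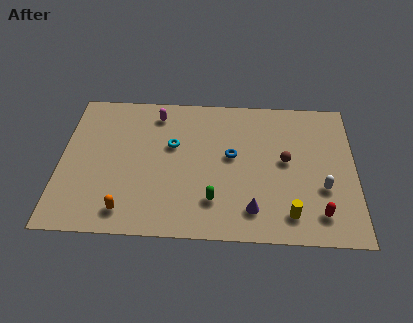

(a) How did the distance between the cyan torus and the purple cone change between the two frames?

-1.1

The distance was about 7.0 in the first image and 5.9 in the second, so they moved 1.1 units closer together.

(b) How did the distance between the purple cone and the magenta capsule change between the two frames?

+0.3

The distance was about 7.9 in the first image and 8.2 in the second, so they moved 0.3 units further apart.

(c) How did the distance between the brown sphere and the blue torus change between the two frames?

-4.8

The distance was about 7.6 in the first image and 2.8 in the second, so they moved 4.8 units closer together.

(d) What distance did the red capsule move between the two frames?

2.9

The red capsule moved from about (13.9, 4.7) to (13.4, 1.8), a distance of √(0.5² + 2.9²) ≈ 2.9.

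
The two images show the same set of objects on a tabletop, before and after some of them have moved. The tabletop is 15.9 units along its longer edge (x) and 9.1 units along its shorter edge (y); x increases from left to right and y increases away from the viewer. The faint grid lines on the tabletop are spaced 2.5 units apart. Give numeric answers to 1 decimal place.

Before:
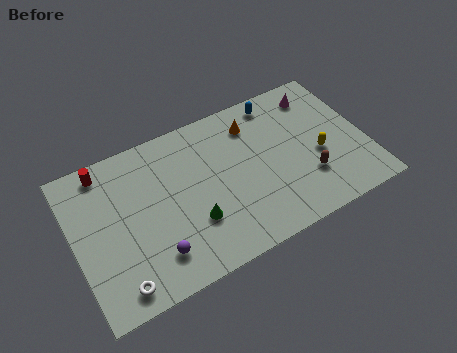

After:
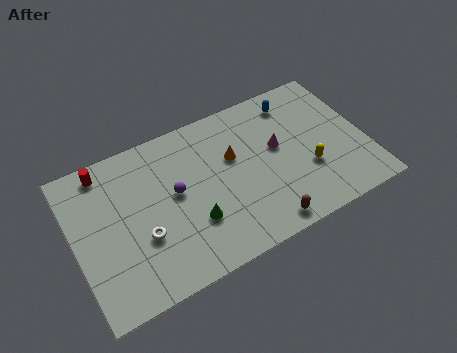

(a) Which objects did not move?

the green cone and the red cylinder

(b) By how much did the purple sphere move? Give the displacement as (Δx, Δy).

(1.5, 3.0)

From the two frames, the purple sphere sits at roughly (4.0, 2.0) before and (5.5, 5.0) after.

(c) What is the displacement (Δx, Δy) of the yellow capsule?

(-0.7, -0.6)

From the two frames, the yellow capsule sits at roughly (13.3, 3.8) before and (12.6, 3.2) after.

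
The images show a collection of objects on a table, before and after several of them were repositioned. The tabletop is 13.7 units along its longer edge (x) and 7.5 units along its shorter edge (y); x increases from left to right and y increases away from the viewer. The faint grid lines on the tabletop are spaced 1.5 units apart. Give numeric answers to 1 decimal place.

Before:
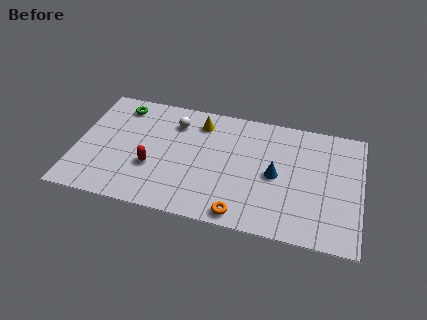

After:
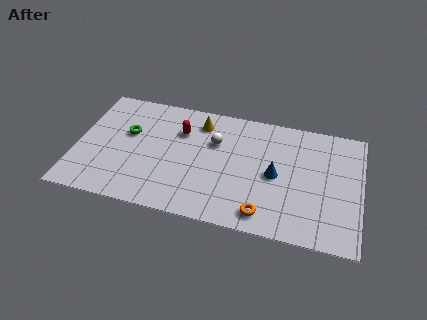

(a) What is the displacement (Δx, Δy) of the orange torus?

(1.1, 0.3)

The orange torus started near (8.1, 0.8) and ended near (9.2, 1.1).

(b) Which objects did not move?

the blue cone and the yellow cone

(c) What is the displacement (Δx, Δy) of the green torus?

(0.5, -1.7)

The green torus was at about (1.9, 6.3) and moved to about (2.4, 4.6).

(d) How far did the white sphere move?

2.2

The white sphere moved from about (4.6, 5.8) to (6.6, 5.0), a distance of √(2.0² + 0.8²) ≈ 2.2.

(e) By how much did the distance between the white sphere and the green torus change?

+1.5

They were about 2.7 units apart before and 4.2 after — 1.5 units further apart.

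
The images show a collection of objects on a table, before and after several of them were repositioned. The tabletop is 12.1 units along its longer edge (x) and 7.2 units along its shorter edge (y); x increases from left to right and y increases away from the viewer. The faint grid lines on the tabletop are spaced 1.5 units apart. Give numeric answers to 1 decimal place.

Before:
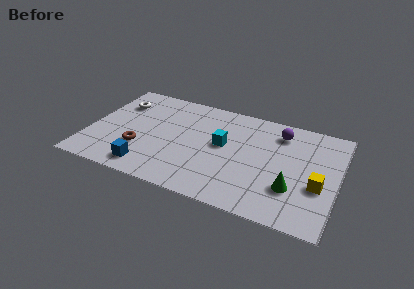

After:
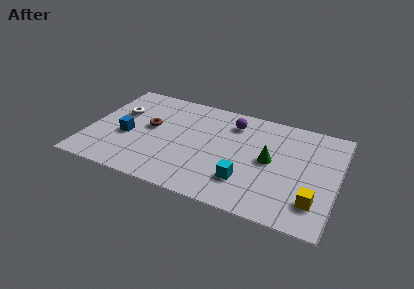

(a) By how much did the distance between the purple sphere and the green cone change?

-0.9

The distance was about 3.7 in the first image and 2.8 in the second, so they moved 0.9 units closer together.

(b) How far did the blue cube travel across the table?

2.2

The blue cube moved from about (3.1, 1.1) to (1.9, 3.0), a distance of √(1.2² + 1.9²) ≈ 2.2.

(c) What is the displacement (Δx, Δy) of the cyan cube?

(1.3, -2.1)

The cyan cube started near (6.5, 4.0) and ended near (7.8, 1.9).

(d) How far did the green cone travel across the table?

1.9

From (10.0, 2.2) to (8.8, 3.7), the green cone covered √(1.2² + 1.5²) ≈ 1.9 units.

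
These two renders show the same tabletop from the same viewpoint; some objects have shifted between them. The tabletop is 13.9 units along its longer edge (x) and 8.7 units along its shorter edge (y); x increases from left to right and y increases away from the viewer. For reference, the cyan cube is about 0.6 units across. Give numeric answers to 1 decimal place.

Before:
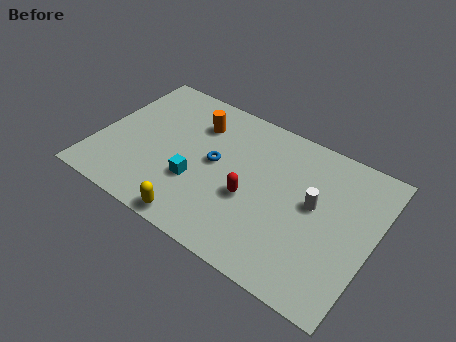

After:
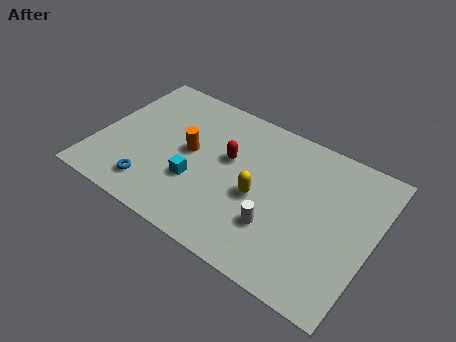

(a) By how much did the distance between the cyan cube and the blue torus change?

+0.7

They were about 1.7 units apart before and 2.4 after — 0.7 units further apart.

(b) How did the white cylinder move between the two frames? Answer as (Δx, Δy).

(-1.5, -2.2)

The white cylinder was at about (10.9, 4.8) and moved to about (9.4, 2.6).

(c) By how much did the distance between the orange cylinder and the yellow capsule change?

-2.0

Before: roughly 5.8 units apart; after: 3.8. That's 2.0 units closer together.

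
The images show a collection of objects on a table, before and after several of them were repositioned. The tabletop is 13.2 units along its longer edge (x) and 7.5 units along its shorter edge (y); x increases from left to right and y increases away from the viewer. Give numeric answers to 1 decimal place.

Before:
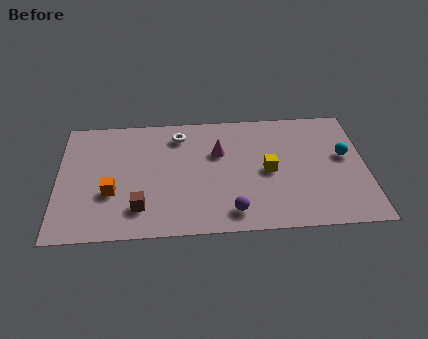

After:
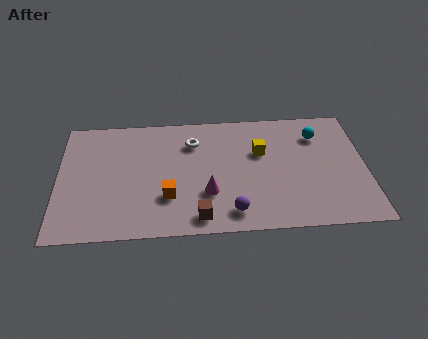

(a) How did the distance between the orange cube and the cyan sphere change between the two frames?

-2.8

They were about 10.1 units apart before and 7.3 after — 2.8 units closer together.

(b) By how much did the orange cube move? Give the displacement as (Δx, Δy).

(2.4, -0.4)

The orange cube was at about (2.3, 2.7) and moved to about (4.7, 2.3).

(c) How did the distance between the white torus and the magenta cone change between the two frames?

+1.2

Before: roughly 2.1 units apart; after: 3.3. That's 1.2 units further apart.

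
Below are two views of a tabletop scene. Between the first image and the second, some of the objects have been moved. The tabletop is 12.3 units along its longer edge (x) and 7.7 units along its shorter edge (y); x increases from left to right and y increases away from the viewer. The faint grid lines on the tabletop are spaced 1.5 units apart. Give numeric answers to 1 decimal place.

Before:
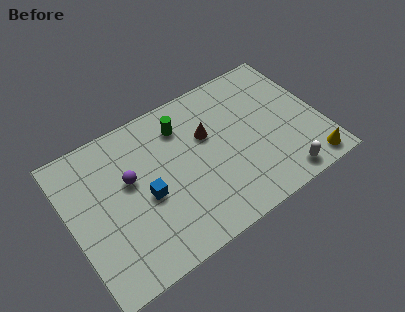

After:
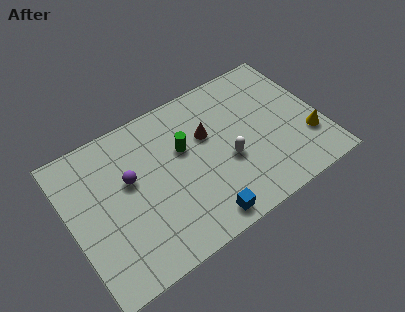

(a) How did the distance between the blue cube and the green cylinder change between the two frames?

+0.5

They were about 3.4 units apart before and 3.9 after — 0.5 units further apart.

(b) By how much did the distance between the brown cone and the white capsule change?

-3.1

They were about 5.0 units apart before and 1.9 after — 3.1 units closer together.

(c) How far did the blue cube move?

3.4

From (3.6, 3.4) to (5.9, 0.9), the blue cube covered √(2.3² + 2.5²) ≈ 3.4 units.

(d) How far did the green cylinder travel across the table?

1.2

The green cylinder moved from about (5.8, 6.0) to (5.7, 4.8), a distance of √(0.1² + 1.2²) ≈ 1.2.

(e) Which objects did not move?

the purple sphere and the brown cone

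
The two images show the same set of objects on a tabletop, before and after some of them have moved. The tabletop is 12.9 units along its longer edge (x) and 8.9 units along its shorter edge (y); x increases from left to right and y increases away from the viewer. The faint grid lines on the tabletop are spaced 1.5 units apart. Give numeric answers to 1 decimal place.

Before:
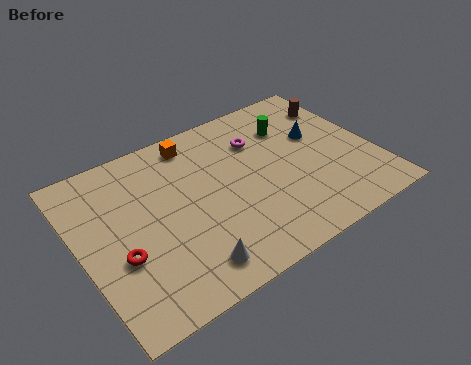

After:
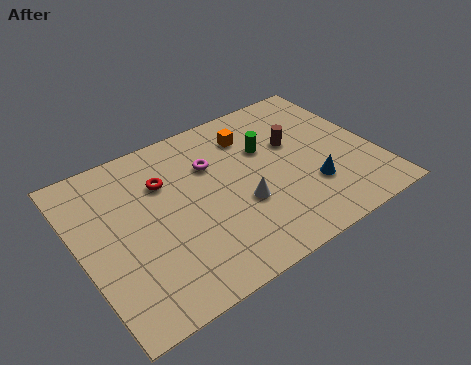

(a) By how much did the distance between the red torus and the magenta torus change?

-5.3

They were about 7.4 units apart before and 2.1 after — 5.3 units closer together.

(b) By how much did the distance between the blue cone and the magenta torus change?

+2.4

They were about 2.7 units apart before and 5.1 after — 2.4 units further apart.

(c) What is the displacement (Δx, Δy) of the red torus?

(2.4, 2.9)

The red torus was at about (1.5, 3.3) and moved to about (3.9, 6.2).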